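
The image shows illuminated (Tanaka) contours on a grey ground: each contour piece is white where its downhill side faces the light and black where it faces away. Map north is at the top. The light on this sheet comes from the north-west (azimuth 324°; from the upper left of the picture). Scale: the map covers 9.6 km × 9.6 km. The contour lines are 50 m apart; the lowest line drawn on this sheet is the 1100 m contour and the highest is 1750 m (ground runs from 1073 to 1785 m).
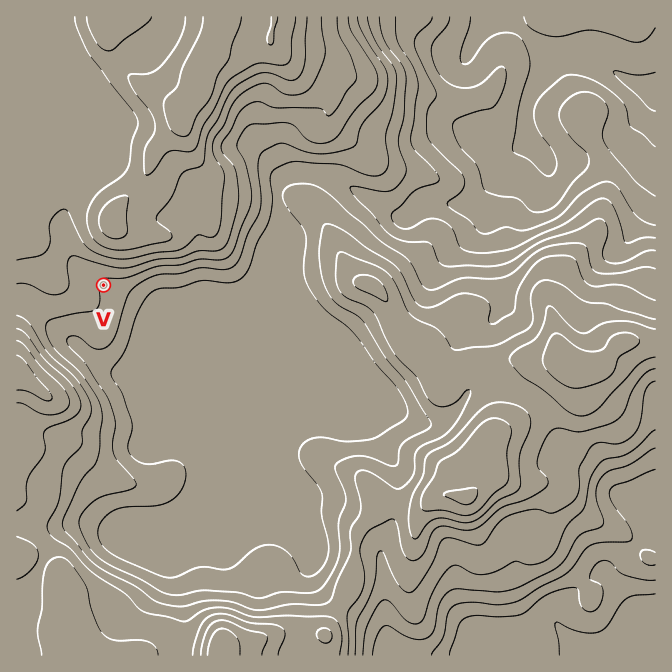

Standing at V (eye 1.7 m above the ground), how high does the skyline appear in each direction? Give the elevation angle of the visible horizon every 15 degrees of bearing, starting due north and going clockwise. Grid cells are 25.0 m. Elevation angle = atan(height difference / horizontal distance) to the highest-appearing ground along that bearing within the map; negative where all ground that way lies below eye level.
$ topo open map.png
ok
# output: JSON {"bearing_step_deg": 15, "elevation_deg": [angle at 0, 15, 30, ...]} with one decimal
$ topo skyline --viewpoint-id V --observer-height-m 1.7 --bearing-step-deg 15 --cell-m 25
{"bearing_step_deg": 15, "elevation_deg": [15.2, 16.1, 14.4, 10.8, 6.5, 1.1, 1.0, 0.5, 1.5, 0.2, 0.8, 1.7, 1.2, 4.5, 6.7, 7.5, 5.1, 5.6, 6.0, 5.9, 6.0, 5.3, 7.9, 11.9]}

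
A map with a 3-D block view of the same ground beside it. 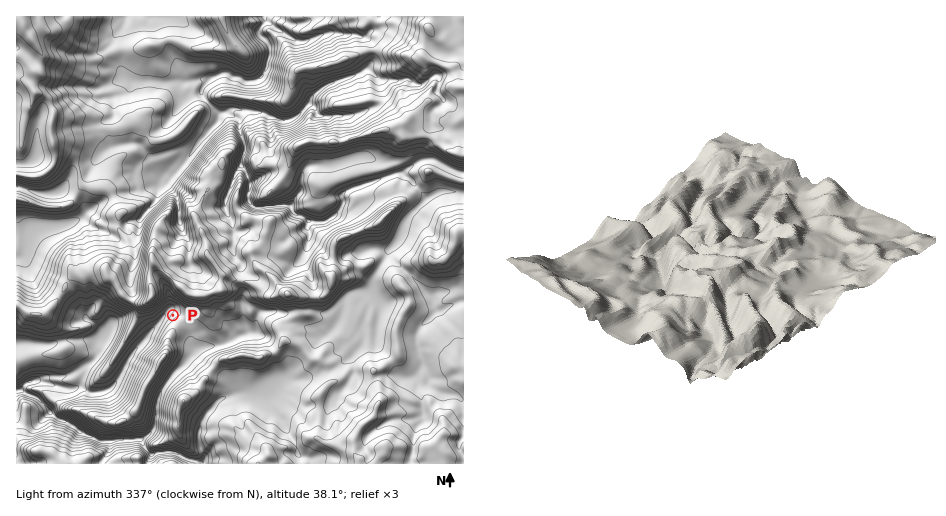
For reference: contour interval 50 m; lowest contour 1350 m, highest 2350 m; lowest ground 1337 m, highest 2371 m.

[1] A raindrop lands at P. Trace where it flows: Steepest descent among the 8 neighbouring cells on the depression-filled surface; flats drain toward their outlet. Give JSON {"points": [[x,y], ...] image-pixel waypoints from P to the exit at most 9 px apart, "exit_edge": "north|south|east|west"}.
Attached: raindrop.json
{"points": [[173, 315], [164, 315], [157, 325], [148, 334], [140, 343], [133, 353], [127, 362], [123, 371], [117, 381], [109, 389], [99, 392], [90, 392], [81, 388], [71, 389], [62, 388], [53, 385], [43, 383], [34, 381], [25, 384], [17, 390]], "exit_edge": "west"}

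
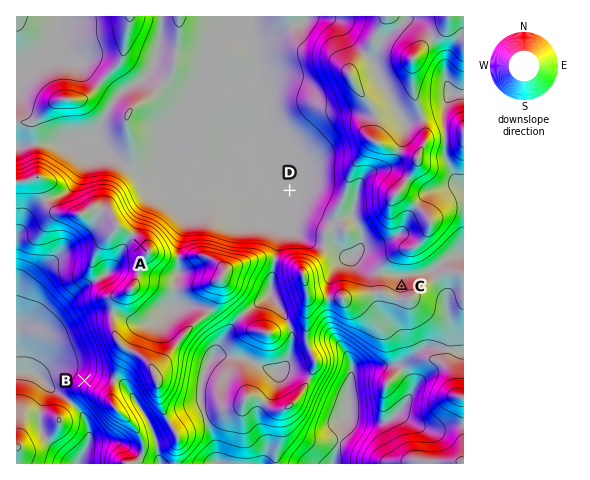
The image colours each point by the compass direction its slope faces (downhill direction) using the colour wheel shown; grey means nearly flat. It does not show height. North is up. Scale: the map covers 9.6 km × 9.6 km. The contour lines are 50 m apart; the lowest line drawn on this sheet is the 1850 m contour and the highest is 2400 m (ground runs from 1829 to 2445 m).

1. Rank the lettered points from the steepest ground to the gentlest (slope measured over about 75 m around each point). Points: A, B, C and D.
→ B A C D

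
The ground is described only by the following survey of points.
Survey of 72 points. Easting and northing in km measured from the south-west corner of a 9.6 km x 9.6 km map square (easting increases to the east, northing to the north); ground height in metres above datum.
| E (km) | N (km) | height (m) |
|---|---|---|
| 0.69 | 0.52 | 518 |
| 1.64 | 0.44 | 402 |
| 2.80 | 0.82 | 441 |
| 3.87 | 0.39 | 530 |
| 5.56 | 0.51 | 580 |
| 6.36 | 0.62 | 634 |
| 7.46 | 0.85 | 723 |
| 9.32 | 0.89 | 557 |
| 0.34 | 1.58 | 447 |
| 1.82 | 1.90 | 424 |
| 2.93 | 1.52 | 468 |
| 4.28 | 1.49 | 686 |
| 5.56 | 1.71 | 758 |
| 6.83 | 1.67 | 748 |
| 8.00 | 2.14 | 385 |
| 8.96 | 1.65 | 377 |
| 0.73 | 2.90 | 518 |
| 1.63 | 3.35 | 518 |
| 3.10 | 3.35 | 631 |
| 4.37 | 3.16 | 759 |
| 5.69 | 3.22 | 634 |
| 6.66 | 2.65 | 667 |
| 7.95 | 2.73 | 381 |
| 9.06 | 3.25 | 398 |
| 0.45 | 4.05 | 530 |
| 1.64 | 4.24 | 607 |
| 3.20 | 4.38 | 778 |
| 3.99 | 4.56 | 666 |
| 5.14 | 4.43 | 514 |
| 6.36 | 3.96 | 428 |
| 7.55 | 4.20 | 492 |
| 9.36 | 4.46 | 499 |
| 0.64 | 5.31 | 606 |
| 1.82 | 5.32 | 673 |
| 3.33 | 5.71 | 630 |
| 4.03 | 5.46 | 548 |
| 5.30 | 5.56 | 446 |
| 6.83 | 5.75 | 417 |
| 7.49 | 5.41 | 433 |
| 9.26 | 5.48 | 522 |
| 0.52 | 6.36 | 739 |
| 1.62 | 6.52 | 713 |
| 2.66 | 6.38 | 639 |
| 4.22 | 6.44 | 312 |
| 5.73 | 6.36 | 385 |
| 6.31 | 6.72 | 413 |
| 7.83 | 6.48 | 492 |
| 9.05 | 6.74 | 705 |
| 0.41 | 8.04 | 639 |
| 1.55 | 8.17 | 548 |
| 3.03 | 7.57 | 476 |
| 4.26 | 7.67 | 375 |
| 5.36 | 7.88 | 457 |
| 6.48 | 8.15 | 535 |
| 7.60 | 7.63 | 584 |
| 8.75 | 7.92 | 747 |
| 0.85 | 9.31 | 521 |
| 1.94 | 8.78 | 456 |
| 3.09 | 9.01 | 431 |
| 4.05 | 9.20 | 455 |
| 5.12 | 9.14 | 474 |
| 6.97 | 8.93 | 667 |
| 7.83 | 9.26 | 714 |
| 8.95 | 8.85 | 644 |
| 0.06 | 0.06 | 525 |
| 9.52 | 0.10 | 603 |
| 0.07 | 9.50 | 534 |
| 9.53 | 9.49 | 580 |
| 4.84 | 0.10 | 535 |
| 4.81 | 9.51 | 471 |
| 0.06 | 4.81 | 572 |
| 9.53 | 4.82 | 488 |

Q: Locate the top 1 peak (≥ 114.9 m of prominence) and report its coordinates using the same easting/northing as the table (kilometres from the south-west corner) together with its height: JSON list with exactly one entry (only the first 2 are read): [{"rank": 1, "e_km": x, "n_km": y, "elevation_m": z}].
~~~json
[{"rank": 1, "e_km": 3.26, "n_km": 4.46, "elevation_m": 781}]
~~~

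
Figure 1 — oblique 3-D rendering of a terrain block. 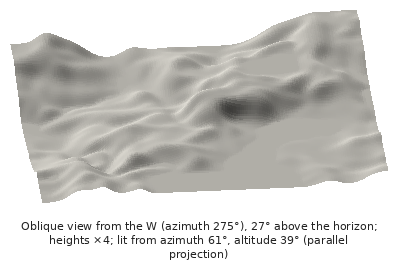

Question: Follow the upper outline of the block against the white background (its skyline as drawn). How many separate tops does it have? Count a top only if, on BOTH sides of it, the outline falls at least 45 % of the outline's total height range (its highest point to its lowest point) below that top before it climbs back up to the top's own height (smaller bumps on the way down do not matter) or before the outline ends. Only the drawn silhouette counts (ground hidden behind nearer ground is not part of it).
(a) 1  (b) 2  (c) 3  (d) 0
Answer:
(d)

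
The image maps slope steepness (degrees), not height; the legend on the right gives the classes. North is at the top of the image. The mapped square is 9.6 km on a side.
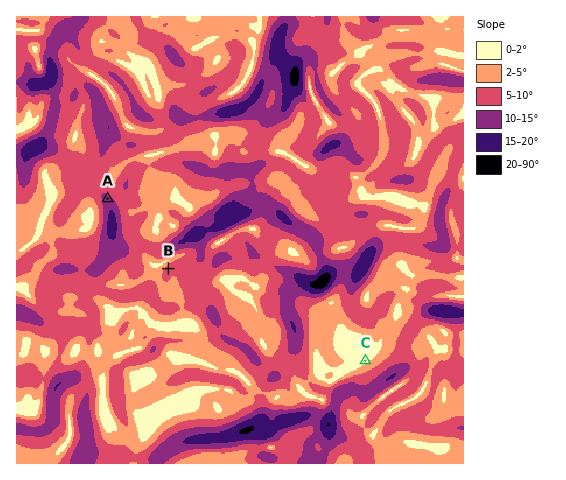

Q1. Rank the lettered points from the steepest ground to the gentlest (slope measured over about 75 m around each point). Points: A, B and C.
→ A B C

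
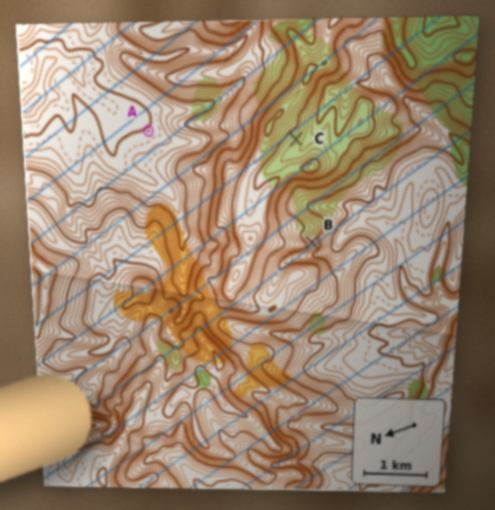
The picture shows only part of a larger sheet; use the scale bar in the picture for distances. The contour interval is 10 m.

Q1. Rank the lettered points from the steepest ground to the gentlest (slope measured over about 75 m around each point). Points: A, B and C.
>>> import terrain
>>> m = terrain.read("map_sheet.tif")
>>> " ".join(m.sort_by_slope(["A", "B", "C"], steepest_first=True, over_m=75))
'B C A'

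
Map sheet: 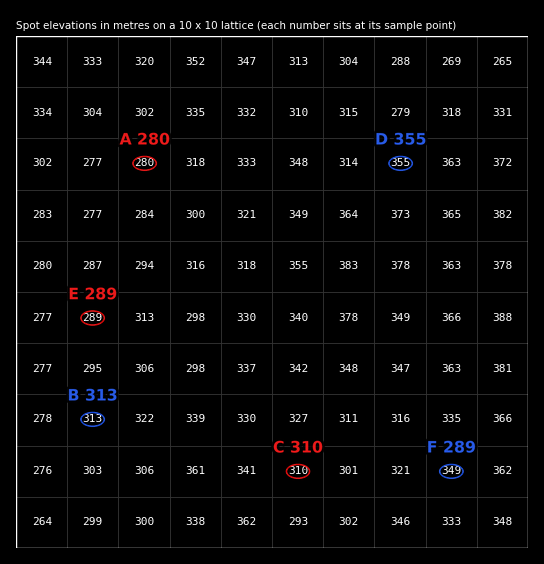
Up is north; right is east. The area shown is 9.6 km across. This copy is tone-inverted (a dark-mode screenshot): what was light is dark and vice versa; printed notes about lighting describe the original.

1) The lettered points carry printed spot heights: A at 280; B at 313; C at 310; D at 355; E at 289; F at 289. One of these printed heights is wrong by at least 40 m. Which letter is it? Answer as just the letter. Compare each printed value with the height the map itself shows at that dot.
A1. F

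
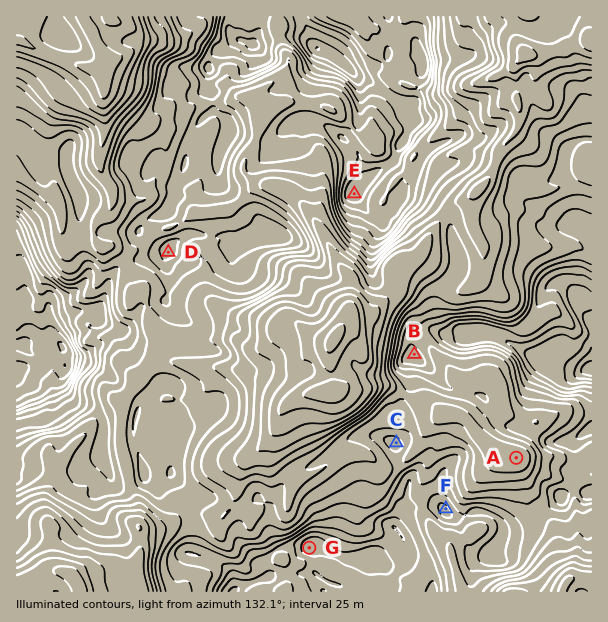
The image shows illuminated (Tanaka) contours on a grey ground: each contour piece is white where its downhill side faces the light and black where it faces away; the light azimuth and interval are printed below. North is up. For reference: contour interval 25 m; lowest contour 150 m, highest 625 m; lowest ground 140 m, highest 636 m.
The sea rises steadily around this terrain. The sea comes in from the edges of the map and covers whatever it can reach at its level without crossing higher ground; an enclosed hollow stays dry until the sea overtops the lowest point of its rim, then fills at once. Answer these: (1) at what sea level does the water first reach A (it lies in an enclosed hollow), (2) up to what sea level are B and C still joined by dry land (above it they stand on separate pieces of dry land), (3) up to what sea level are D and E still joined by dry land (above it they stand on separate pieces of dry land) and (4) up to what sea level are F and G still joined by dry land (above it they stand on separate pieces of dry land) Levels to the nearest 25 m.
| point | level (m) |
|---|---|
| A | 350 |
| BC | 375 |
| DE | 425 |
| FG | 450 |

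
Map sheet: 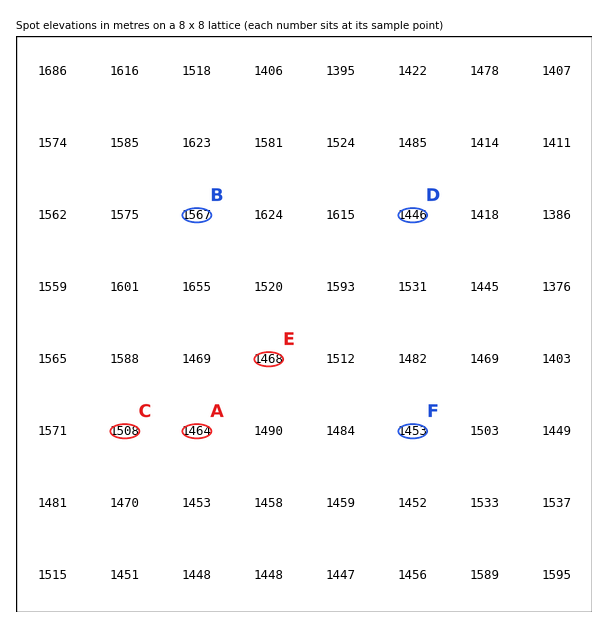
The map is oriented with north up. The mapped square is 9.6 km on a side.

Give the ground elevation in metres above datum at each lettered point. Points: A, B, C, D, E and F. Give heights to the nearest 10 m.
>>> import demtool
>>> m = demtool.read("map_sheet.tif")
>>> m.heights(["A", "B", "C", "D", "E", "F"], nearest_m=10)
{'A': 1460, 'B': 1570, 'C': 1510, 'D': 1450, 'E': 1470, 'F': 1450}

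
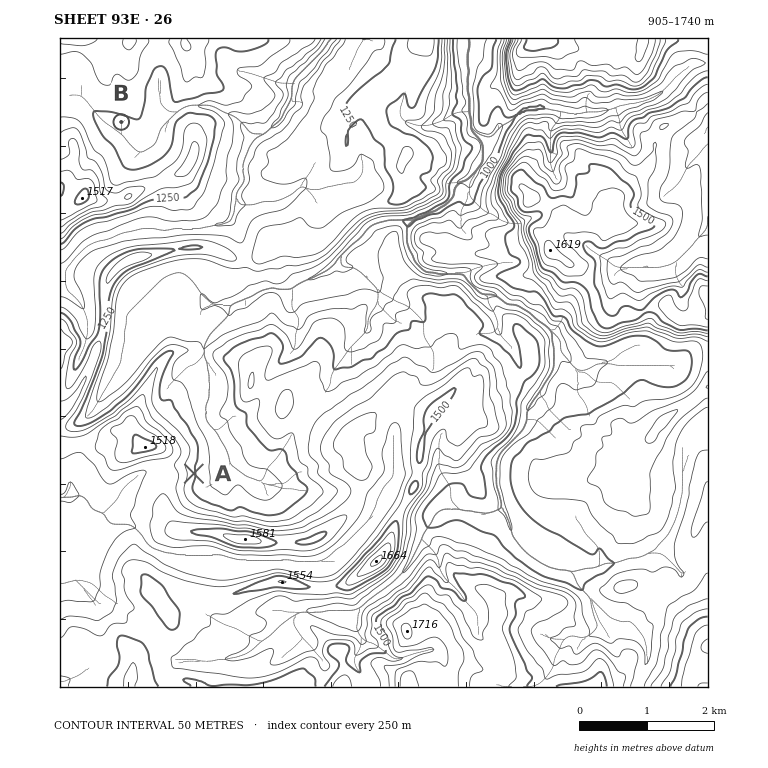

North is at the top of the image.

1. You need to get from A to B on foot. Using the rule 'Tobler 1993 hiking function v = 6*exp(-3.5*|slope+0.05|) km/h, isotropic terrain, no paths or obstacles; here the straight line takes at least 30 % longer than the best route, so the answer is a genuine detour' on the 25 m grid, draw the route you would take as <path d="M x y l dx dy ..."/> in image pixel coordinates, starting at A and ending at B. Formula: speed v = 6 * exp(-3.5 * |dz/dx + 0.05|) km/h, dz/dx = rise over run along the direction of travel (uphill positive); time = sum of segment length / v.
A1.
<path d="M194 474l0-7 5-10 0-2 2-3 0-17-4-7 0-25 4-7 0-7 3-7 0-3-2-3 2-4 0-32 8-17 0-8 19-37 3-7 2-2 4-2 3-3 2-3 0-2-2-3-17-17-20-10-2-4-10-5-12-12-2-3-18-19-4-6-17-9-8-8-7-14 0-17-5-10"/>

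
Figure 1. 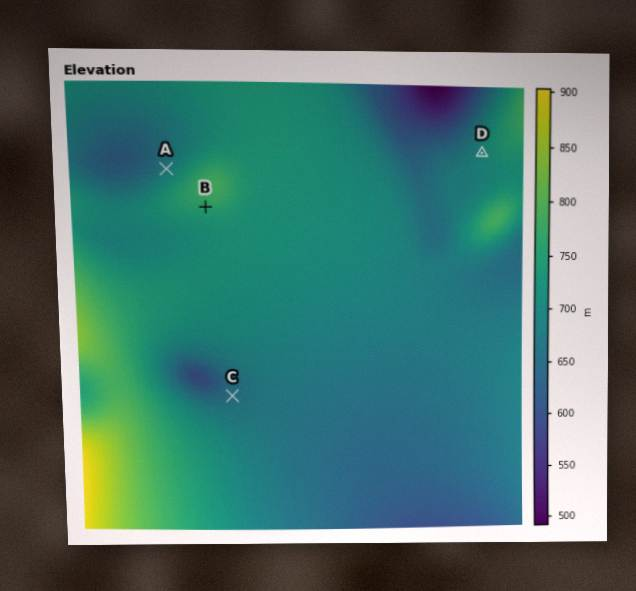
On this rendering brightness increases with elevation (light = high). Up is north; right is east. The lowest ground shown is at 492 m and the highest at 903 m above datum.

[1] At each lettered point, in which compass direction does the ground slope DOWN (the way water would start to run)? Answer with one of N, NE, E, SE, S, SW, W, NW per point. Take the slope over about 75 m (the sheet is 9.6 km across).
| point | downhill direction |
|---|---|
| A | NW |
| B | S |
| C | NW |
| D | W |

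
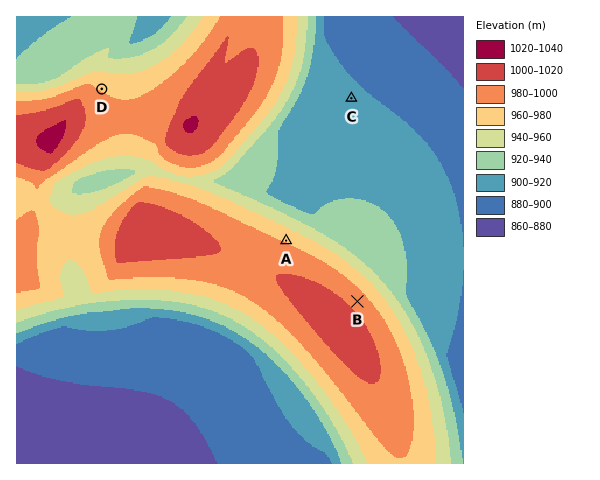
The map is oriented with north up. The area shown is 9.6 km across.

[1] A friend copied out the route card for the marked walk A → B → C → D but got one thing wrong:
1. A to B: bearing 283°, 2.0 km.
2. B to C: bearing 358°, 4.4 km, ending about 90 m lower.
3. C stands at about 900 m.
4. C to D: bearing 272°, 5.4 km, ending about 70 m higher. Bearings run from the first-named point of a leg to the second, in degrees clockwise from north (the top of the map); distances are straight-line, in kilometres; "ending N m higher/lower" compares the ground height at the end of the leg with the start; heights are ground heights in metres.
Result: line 1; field bearing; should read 130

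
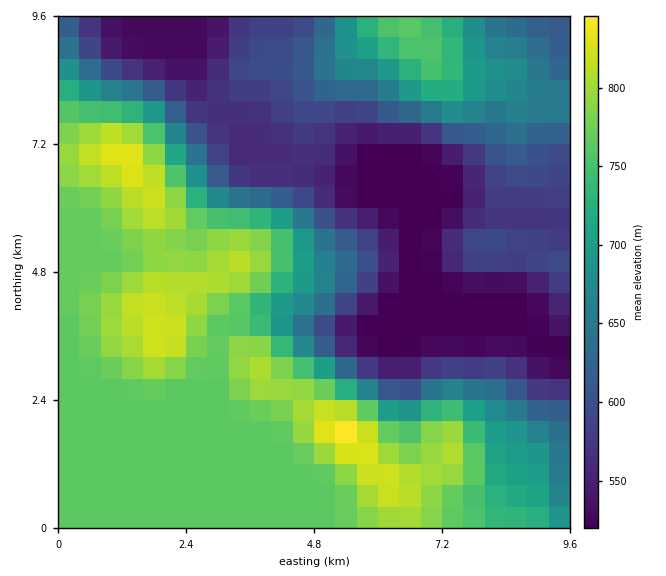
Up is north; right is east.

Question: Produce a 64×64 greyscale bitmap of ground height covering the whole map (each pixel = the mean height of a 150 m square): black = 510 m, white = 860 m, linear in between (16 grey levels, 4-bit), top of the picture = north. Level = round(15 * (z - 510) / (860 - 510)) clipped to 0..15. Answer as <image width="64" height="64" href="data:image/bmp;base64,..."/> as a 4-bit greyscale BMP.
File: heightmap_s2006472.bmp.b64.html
<image width="64" height="64" href="data:image/bmp;base64,Qk12CAAAAAAAAHYAAAAoAAAAQAAAAEAAAAABAAQAAAAAAAAIAAATCwAAEwsAABAAAAAAAAAAAAAAABEREQAiIiIAMzMzAERERABVVVUAZmZmAHd3dwCIiIgAmZmZAKqqqgC7u7sAzMzMAN3d3QDu7u4A////ALu7u7u7u7u7u7u7u7u7u7u7u7zMzM3MzLu7qqqqqpmIu7u7u7u7u7u7u7u7u7u7u7u7vMzM3czMu7uqqZqpmIe7u7u7u7u7u7u7u7u7u7u7u7u8zN3d3Mu7uqqpmZmYd7u7u7u7u7u7u7u7u7u7u7u7u7zN3d3czLu6qpmZmYh2u7u7u7u7u7u7u7u7u7u7u7u7zN3e3d3Mu7uqmZmZh3a7u7u7u7u7u7u7u7u7u7u7u7vM3e7t3czMu6qZmZmHZru7u7u7u7u7u7u7u7u7u7u7vM3e7d3dzMzLupiIiIdmu7u7u7u7u7u7u7u7u7u7u7vM3e7d3czN3cu6mIiIh2a7u7u7u7u7u7u7u7u7u7u7vM3e7d3MzM3dy6mYiIiHZru7u7u7u7u7u7u7u7u7u7vN3u7t3MzMzd3LqYiIiIdmu7u7u7u7u7u7u7u7u7u7vN3u7u3Mu7zN3cupiIiIdmW7u7u7u7u7u7u7u7u7u7vN3u7u7cu7u83dy6mIiId2Zbu7u7u7u7u7u7u7u7u7vM3u7u7cu6qrzMy6mIiId2ZVu7u7u7u7u7u7u7u7u7u8ze7u7dyqmZq7y7qYiHdmVVW7u7u7u7u7u7u7u7u7u8zN3d3cypiIiaq6qYh3dmVVVbu7u7u7u7u7u7u7u8zMzM3d3Muph2Z3iZmYd3dmVEREu7u7u7u7u7u7u7u8zMzMzMy7qYdlVVZ4iHd2ZlVDMzO7u7u7u7u7u7u7u8zMzMzMy6mYdVQzRVZmZmZlVDMiIru7u7u7zMu7u7u7zN3czMu6mHZUMyI0RVVVVVRDMiIiu7u7u7zMzMu7u7vM3dzLuqmGVDMiIiM0REM0RDMhERG7u7u8zM3dzLu7vM3dzLqph2VDIhEREiMzIiIzIiERALu7vMzM3d3cy7u8zdzLqZh2VDIREREREiERESIhEQAAu7u8zM3d7t3Lu7zMzLqYdlQyIRAAAAEREREREREQAAC7u8zM3d3u7cy7u8zLuodlQzIRAAAAAAAAAAAAAAABEbu7zM3d3e7tzLu7u7uph2VDIRAAAAAAAAAAAAAAABERu7vMzd3d3d3cu7u7qph2ZUMyEQAAAAAAAAAAAAAAERG7u8zN3d3d3dzLu6qpiHdmVDIhEAAAAAAAAAAAAAAREru7zM3d3d3d3My7uqmId3ZlQyIRAAAAAAAAAAAAABEiu7vMzN3d3d3dzMu7qpiId3ZUMyEQAAAAAAAAAAABEiK7u8zM3d3d3d3czMy6qZiHdmVDMhEAAAAAAAAAABESI7u7u8zM3d3d3d3dzMuqmYh3ZVQyIQAAAAARERERESIzu7u7u8zN3d3d3d3dzLqZiHdmVEMhEAAAERIiIRIiMzO7u7u7vMzMzMzN3d3cu6mId2ZVQyIQAAESIzMyIjMzRLu7u7u7zMzMzMzd3dzLqYh2ZVVDIhAAASIzMzMzM0REu7u7u7vMzMzMzN3d3MupiHZlVEMiEAARIzRERERERDO7u7u7vMzMzLvMzdzMy6mHdlVUQyIQABEjNERERDMzM7u7u7vMzMzMu8zMzMy7qYdlVEQzIRAAARIzMzMzMzMzu7u7vMzd3czLu7u7u6qYdlVEMzIhEAABEiMzMzMzMzO7u7u8zN3d3Mu7u6qqmYdlVDMiIREAAAARIiMzMzMzM7u7u8zN3d3cu6qZmZiIdlRDIiEREAAAAAESIzMzMzMzu7u7zM3d3dy6mId3d2ZVRDIhERAAAAAAABIjMzMzMzO7u7zM3d3dy6mHZlVVVEQzIhEQAAAAAAAAEiMzMzMzM7vMzM3d3d3LmHZUREMzMzIiEQAAAAAAAAARIzMzMzMzzMzN3d7t3LqYZUMzIiIiIiIRAAAAAAAAABEjMzNDMzPMzd3d7u3cqYdlQyIiIiIiIhEAAAAAAAAAEiM0RERDM8zd3e7u7cupdlQyIiIiIiIiIRAAAAAAAAESM0REREQzzN3e7u7dyph2VDIiIiIiIiIhEAAAAAABESIzRERERETMzd7u7dy6h2VDMiIiIiIjMiIREAAAABEiMzRFVURERMzN3e7dzKmGVEMiIiIiIjMyIhEREREREjNERFVVVUREzMzd3dzLqHZEMyIiIiIzMzMiIRIiIiIzRVVVVmZVVVW7vMzMy7qYZUMyIiIiIzMzMzIiIjMzM0VWZlVWZmZVVbu7u7uqqYdUMyIiIiIzMzMzMzMzRERFVnd3ZmZmZmZmuqqqmZmIdkMyIiIiIzMzRERDM0RVVmZ3iId2ZmdmZmeqmZiIh3ZlQyIiMzMzMzRERERERVZneIiZiHd3d3Zmd6mYh3dmZUQyIiIzMzMzNERVVVVVZniJmZmYh3d3dmZmmYd2ZVVEMyIiIjMzMzNERFVmZmZniJmqqZiIh3d2ZmaId2VUQzMiEREiMzM0RERFVmd2ZneJmqqqmIiId3ZmVYd2VDMyIhERERIzNEREREVWZ3d3iJmqqqqYh3d3dmVVd2VDIiEREREREiM0RERERVZ3d3iJmqq7qpiHd3d2ZVVmVDIhERERERERIzNERERFVneIiJmqq7qqmId3d2ZVVGVDMhEREREREREiMzM0RERWZ4iZqqu7uqqYd2ZmZVVEZUMiERERERERESIzMzM0RFVniZmqu7uqqZh3ZmZVVURVQyIREREREREREjMzMzNERWeJmqu7u6qpmHZmZVVURFRDIRERERERERESMzMzMzRFZ4maq7u7qpmIdmVVVURE"/>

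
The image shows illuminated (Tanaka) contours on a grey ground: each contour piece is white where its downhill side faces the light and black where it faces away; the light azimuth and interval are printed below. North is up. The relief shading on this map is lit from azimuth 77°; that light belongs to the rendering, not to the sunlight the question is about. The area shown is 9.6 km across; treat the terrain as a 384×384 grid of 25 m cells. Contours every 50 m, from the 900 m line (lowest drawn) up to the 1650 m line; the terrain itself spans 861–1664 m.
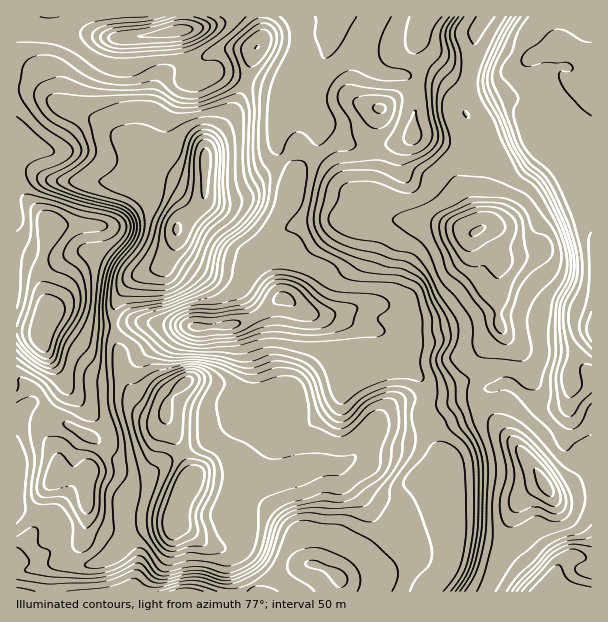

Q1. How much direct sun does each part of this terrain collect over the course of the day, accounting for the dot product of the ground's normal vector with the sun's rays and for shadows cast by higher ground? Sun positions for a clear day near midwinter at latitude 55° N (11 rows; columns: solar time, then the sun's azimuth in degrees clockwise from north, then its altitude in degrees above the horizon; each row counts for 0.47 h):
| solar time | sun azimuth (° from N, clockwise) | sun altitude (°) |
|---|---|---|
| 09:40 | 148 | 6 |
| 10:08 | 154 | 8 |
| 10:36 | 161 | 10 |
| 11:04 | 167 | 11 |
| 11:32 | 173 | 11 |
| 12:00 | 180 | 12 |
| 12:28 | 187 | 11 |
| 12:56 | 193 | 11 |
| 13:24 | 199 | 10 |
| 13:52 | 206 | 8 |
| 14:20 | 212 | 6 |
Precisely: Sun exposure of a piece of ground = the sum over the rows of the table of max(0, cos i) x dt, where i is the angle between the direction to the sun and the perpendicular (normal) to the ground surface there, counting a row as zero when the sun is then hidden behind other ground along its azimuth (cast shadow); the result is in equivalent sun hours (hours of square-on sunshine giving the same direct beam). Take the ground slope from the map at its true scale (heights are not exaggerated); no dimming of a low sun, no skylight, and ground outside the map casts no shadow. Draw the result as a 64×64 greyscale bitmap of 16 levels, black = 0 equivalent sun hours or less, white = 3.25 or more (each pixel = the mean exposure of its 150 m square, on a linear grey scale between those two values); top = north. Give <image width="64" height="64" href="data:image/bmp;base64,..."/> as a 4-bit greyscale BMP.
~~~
<image width="64" height="64" href="data:image/bmp;base64,Qk12CAAAAAAAAHYAAAAoAAAAQAAAAEAAAAABAAQAAAAAAAAIAAATCwAAEwsAABAAAAAAAAAAAAAAABEREQAiIiIAMzMzAERERABVVVUAZmZmAHd3dwCIiIgAmZmZAKqqqgC7u7sAzMzMAN3d3QDu7u4A////AJqru8zMuYi//////rYQASIiIiI0QzRVMQATRYu4VEZ4zLze///9qb///////qQiIQEjRERERFVTEBJFasyFWKtFaKqqze/sq9///9zv+3QxEkZ3VERFVVMhEkVXvbhlRDVUMxEke8yprMzMqZrLhlZmiYdVVmVEQyIiNFV6y4MSd2UyEAElm6rO7cp1VniGeZmYdVVmZEQzIiIzVVe+25mFVmUxEiJZmrzchCNFVnZWd2VVZmZDRDMiIjRVVYz//IZFZTESI0V3iJhTIjRGd1VVVWd3ZDNDMzIzNWdlaLzKiGVDIRJFRFVFVCIiEjWJh3iIiIdTNEMzMzNFeId5qXdmVCEQAkREMyM0REMzNZztzMy6h2VUMzMzNEVomqy4ZlIAAREUREMiIzaGVERFjP/+zduHZVQzMzNERFaKzJVFQwAAEiQzMyETVohlRERXm8y7uoZkMiMzM0RDNGmoQzREEAASIhEjMhJXdmVUREVWeJiZmYUyMzMzRDIjV3MRNEUwASIhESRDESVVRVVERVVVZmebuXREQzNEQzNVMAE0RWMSRDRDRVQhABMzVURERERERXeImFRDRERERWQAATQ0VlVmd1RVZkIAACI0QzMzNEREVUV4dUREVVVWUQAAIyI1ZoqnI1Z4dRAAEiIyESIzMzNFVEZlVFZ3ZWUQAAESIjV4ipQkV4iHMAATMhEREREQEjRmVFVmeIdlQQABEREzNYmFITZnd4dSEiMiIjQyEQAAI1ZlNGeJl1MQABEQATREZSABV2VFZUQiMzNFZlUxAAASNFQiRWd2QQAAAQABRWUgAANmUyRURDMzRVZmZUEAAAEjNERXd2QyAAARAAEUZAAAJFUxEjRWUzM0RURVMQAAAAE1ZVZ3UyEAASIQAQEhAAE0RCERJHiGQzMzNEQxAAAAABNEM0UxABESMyAAEQAAA0REIRATeZdUMhEjMiEAAAAAAAE1RDMyIjRDIAAgAAATNFQhAAAkVTIQAAEQEQAAAAAAE1Z1RERVZkQhEwAAACIjUxAAAAAAAAAAAAAAEAAAAAE0eId3d4h2ZUIhAAABIRNDEAAAAAAAAAAAAAESERAAEjNWZmZ4h1VmUxAAAAEhJEIhAAAAAAAAAAAAASIiEQEiIiEkVVeGVERTEAAAABIzIQAAAAAAAAAAAAAAABERESIzIRNEaJZEMzIAAAAAAjMgAAAAAAAAAAAAAAAAAAASMzRUQ0V6dDM0MhEAAAABNEEAAAAAAAAAAAAAAAAAI1REM0VURWUzREQzMyAAAAE1ZSEAAAAAAAAAAAAAABIzMzRFV3ZWUzREVURWUQAAATRoqoYxAAAAAAAAAAAjRDIjNEaJhnh3ZUVVVVVUEREiM0i8zdt0MzIyAAAAFGeIh2ZUVohmiYdmVFaHVUVEM0RDN6zd7+2oZDRAAAFGd4iIh2d4h3eHVVZlV6llNWd2VUM0irvLqrp0RGYzV4dmeaqqqrqHiYVEV4dmiGQ0Znd2QiIjVniIh1REWKu5dVV4mrzLuXeZhlZ3iHZmVEVVZ4ZCEAAjR5l2VERFd3ZWaJmZq7qYZXiGRFVoh1RERUM0VTEAABNXqXZ2Q0RVVGisy7qqqoZniJhkM0RmQzRVMREREAAAEmiZiKp1REREabu6qZiIdniImZdUMiIiI2UxEQAAAAEiVniJvupTNFV4mpmYh2ZWZnZXmHYxARIkZDMyEAAREjIzR6us3ZUzRWeIdmZlVFVEMiNFRDEBETVDRneHdmVVMRAlrMmbuEIiREMzM0REMhAAABERIiERNDSKu8zMuqcxEAJ6l2ipYyIiIiIiMzIhAAAAAAASERIjR73u///slTIQAlZTNFZUMiIzMzIiEBIQAAAAABIREiNpzv/+yoZDMyECREMyJFRDIjMzMyAAAiEAAAAAEQESM2eHdmVUQzMzISNERDISVUMiERERAAATIhAAAAEAARI0VBAAASMzM0MhJEVUMxE1RDIQAAAAACEiEQAAEQABIjMyAAAAAjREQxEkRFRDIRNVQhAAAAAAAAEREAEhAAEiMzIQAAATRERCESMzREQyIlZBAAAAAAAAABIREhAAEiIzQzMhE1VEQzIiIhEjREMiMyEQAAAAAAABIzQxEAESIzNEVmZmVEQyIzMhAAI0QzIhEhESNVMQAANVVDIRESIjM1Z4mYdUMzMzMhAAATREMyIiIjVnhkEBNmVEMhESIjM0d4mphTISIiIQAAACNFQzMjM0VneHQyNmVEMhESIjM0V3iHUyEAESIQAAAAATRDMzM0Z3ZVRDJFVEMhEjMzM0VmZkMhEAAAAAAAAAAAE0QzMzRVMhASM0QyMxESMzM0VVVCEBAAAAAAAAAAAAAUVDMzMyEAAAAjQxEjIRIiIzRUQzEAAAAAAAAAAAAAACVlMzMiEAAAABMyESRCEiIzNDIjMhEAAAAAAAAAAAAAR3ZERDIQAAABMzEBNGUyNEQzIjMiIQAAAAAAAAAAAAJYmFREMiEQACMzIAJEZ1M0RUREMgAAAAAAAAAAAAAAI0aZdEQyIiIjQyIRJFRohTM1VlQxAAAAAAAAAAAAAAASI2dlQzIiMzMzIiJHZViWQiNFQyIRAREAAAAAAAAAAAAAJERDMiIzMzMzI1ZkV5hTIiESIzMzMzEAAAAAAAAAAAAAIzRDIiMzNEMiIiRGioQyEBI0VnZmZ3ZUQyAAAAEQAAACMzMiIzMzRDIAAkV6qFMiNE"/>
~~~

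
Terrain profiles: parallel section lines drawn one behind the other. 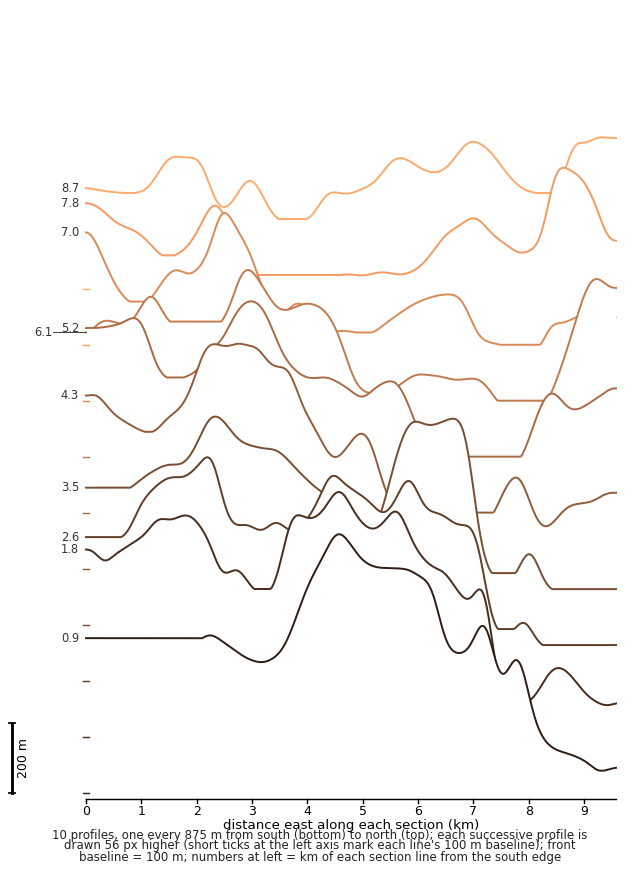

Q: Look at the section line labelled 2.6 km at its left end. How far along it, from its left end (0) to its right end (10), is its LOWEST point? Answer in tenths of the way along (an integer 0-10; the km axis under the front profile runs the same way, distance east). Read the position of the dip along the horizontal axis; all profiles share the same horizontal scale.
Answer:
10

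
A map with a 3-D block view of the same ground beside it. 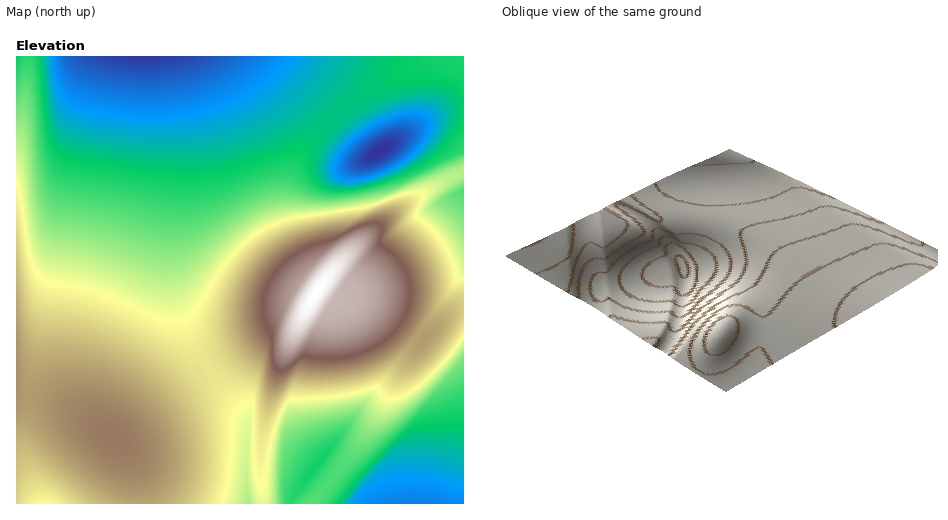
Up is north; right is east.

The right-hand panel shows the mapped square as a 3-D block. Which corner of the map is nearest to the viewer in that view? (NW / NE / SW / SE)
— NE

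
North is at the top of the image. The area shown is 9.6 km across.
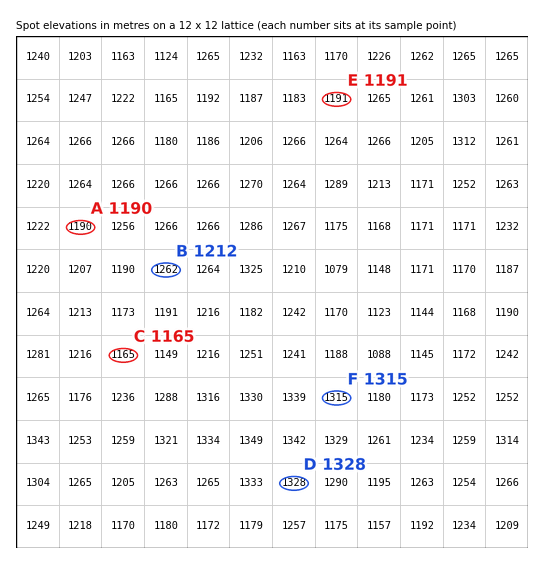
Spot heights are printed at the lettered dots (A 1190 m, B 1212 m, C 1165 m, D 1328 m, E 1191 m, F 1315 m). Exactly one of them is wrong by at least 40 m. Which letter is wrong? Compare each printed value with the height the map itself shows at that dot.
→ B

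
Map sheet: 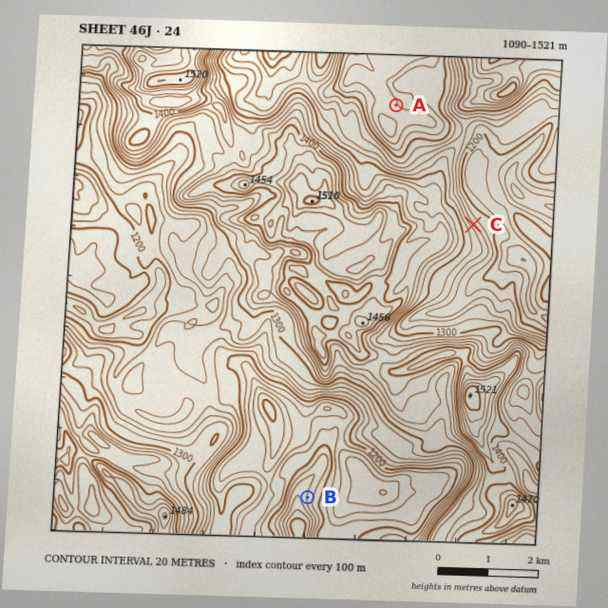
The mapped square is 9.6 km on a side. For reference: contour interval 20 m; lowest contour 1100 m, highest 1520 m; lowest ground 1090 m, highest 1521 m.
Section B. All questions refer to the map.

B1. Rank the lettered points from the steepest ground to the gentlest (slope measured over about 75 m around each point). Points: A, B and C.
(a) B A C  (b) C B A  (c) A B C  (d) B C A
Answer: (b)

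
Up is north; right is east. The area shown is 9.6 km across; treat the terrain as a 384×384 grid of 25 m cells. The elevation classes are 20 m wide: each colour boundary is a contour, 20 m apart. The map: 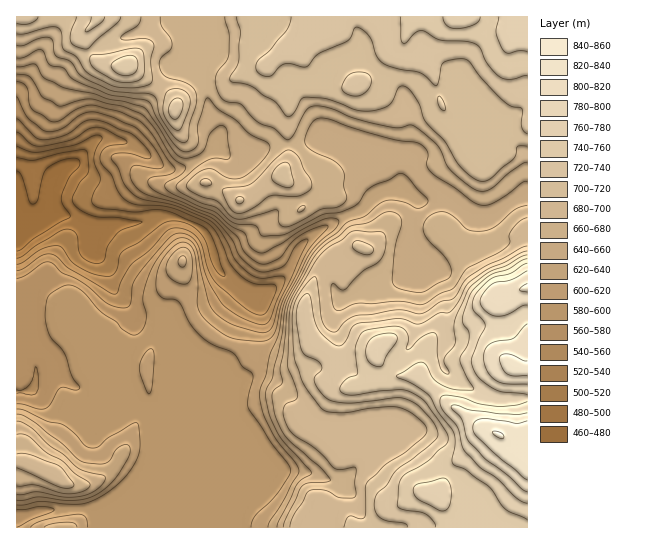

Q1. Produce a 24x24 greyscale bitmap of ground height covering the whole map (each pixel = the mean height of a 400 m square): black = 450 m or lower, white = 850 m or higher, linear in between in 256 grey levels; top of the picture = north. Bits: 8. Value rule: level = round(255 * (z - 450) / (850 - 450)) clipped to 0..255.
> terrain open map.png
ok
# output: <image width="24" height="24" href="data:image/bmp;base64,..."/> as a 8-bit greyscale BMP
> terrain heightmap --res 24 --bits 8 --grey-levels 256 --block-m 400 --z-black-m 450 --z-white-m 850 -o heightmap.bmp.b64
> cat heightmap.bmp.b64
<image width="24" height="24" href="data:image/bmp;base64,Qk12BgAAAAAAADYEAAAoAAAAGAAAABgAAAABAAgAAAAAAEACAAATCwAAEwsAAAABAAAAAAAAAAAAAAEBAQACAgIAAwMDAAQEBAAFBQUABgYGAAcHBwAICAgACQkJAAoKCgALCwsADAwMAA0NDQAODg4ADw8PABAQEAAREREAEhISABMTEwAUFBQAFRUVABYWFgAXFxcAGBgYABkZGQAaGhoAGxsbABwcHAAdHR0AHh4eAB8fHwAgICAAISEhACIiIgAjIyMAJCQkACUlJQAmJiYAJycnACgoKAApKSkAKioqACsrKwAsLCwALS0tAC4uLgAvLy8AMDAwADExMQAyMjIAMzMzADQ0NAA1NTUANjY2ADc3NwA4ODgAOTk5ADo6OgA7OzsAPDw8AD09PQA+Pj4APz8/AEBAQABBQUEAQkJCAENDQwBEREQARUVFAEZGRgBHR0cASEhIAElJSQBKSkoAS0tLAExMTABNTU0ATk5OAE9PTwBQUFAAUVFRAFJSUgBTU1MAVFRUAFVVVQBWVlYAV1dXAFhYWABZWVkAWlpaAFtbWwBcXFwAXV1dAF5eXgBfX18AYGBgAGFhYQBiYmIAY2NjAGRkZABlZWUAZmZmAGdnZwBoaGgAaWlpAGpqagBra2sAbGxsAG1tbQBubm4Ab29vAHBwcABxcXEAcnJyAHNzcwB0dHQAdXV1AHZ2dgB3d3cAeHh4AHl5eQB6enoAe3t7AHx8fAB9fX0Afn5+AH9/fwCAgIAAgYGBAIKCggCDg4MAhISEAIWFhQCGhoYAh4eHAIiIiACJiYkAioqKAIuLiwCMjIwAjY2NAI6OjgCPj48AkJCQAJGRkQCSkpIAk5OTAJSUlACVlZUAlpaWAJeXlwCYmJgAmZmZAJqamgCbm5sAnJycAJ2dnQCenp4An5+fAKCgoAChoaEAoqKiAKOjowCkpKQApaWlAKampgCnp6cAqKioAKmpqQCqqqoAq6urAKysrACtra0Arq6uAK+vrwCwsLAAsbGxALKysgCzs7MAtLS0ALW1tQC2trYAt7e3ALi4uAC5ubkAurq6ALu7uwC8vLwAvb29AL6+vgC/v78AwMDAAMHBwQDCwsIAw8PDAMTExADFxcUAxsbGAMfHxwDIyMgAycnJAMrKygDLy8sAzMzMAM3NzQDOzs4Az8/PANDQ0ADR0dEA0tLSANPT0wDU1NQA1dXVANbW1gDX19cA2NjYANnZ2QDa2toA29vbANzc3ADd3d0A3t7eAN/f3wDg4OAA4eHhAOLi4gDj4+MA5OTkAOXl5QDm5uYA5+fnAOjo6ADp6ekA6urqAOvr6wDs7OwA7e3tAO7u7gDv7+8A8PDwAPHx8QDy8vIA8/PzAPT09AD19fUA9vb2APf39wD4+PgA+fn5APr6+gD7+/sA/Pz8AP39/QD+/v4A////AFJdY11bW1tbW1tbZH6anZ6jsLO8v7y/xXJyem9eW1tbW1tbXGqOlZKitMHKxL/H1ZCXjXxwXVtbW1tbW153h4+cqbvCxMjW6JGGcWRqZltbW1tbW2eFlZiWmqW1xtrs9YBsYV1eYltbW1tbYIOZm5eUlZmoyOr2815XWllYXFxbW1tdbI+ZoKKfnaK72t7b20dNU1VXW15bW1tcb4qcr7m5ub3JyMnU2UtLU1hYXF5bW1tfaIilrrbAw8bBvtPm7kpPVllXWF1bXF9hZIOusbHFx7u8u9Dj5UxTWFhTUFlbYFtQSnixoqSxtrCyuczZ3VBUWFRFSlpfXko6NGasmpOUlpWaqtPn5E1RTj00RV1rXjg0PUqPmJONh4OFkLja5TBCMSEnOFFzWDBLYFdqmJqYioGCipOjvhAiJRggKjdSPzlhdW9bdpWbjoGIjYqOlgoLFhwhJScxPmKEgoiDcHiBiYGIh4KEjhIOGis0QlBjfoyblZKTj4R3d3Z8gYqJhRUQEyU7U11sh4mGk6KVjIWAenuFkKCcjCclHCdBRlB1fHh9hZSNhYOCgIKKn6qnnUFORDQ7SmiVh3iCi5OKgoOHi42aqKiiplVlYVVdaoerjoSOl56VjpeenJmnqqOkq2BxeH+RmJigkJOboaWkpquro6Gqp6SusXWAjKW1uZyMiZKirKurqqurq62tqa27vo6Oo6ypq52OiYufqa+xrqurtLays7fDx6egqbetoZeMiY2fp6uwsK6vtbq9xcTGzQ=="/>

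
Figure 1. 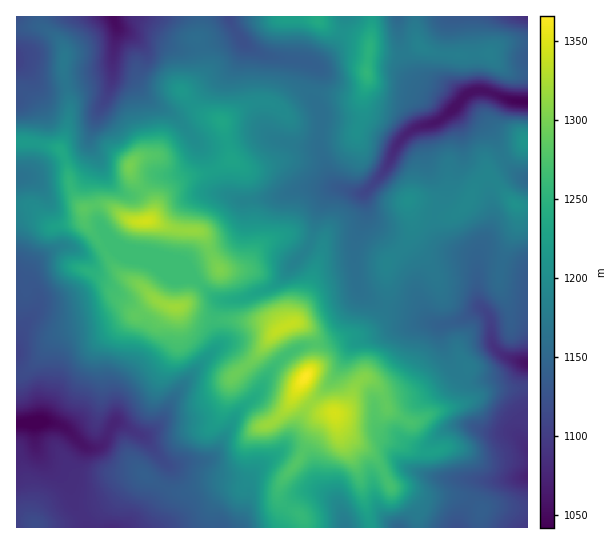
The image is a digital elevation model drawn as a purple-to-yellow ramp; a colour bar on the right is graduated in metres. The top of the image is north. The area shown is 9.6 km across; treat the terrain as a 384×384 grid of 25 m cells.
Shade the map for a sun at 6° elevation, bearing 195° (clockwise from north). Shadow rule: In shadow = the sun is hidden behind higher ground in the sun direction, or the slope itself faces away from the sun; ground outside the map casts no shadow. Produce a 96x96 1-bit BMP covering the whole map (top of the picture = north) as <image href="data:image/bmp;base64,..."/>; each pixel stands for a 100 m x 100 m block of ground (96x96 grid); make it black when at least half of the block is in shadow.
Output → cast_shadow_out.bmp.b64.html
<image width="96" height="96" href="data:image/bmp;base64,Qk2+BAAAAAAAAD4AAAAoAAAAYAAAAGAAAAABAAEAAAAAAIAEAAATCwAAEwsAAAIAAAAAAAAA////AAAAAAAAAAAAAAAAAAAAAAAAAAAAAAAAAAAAAAAAAAAAAAAAAAAAAAAAAAAAAAAAAAAAAAAAAAAAAAAAAAAAAAAAAAAAAAAAAAAAAAAAAAAAAAAAAAAAAAAAAAAAAAAAAAAAAAAAAAAAAAAAAAHwAAAAAAAAAAAAAAPwAAAAAAAAAAAAAAPgAAAAAAAAAAAAAAPAAAAAAAAAAAAAAAEAAAAAA4AAAAAAAAAAAAAAAAEAAAAAAAAAAAAAAAMAAAAAAAAADgAAAAcAAAAAAAAA/wDBgAQAAAAAAAAA/wDBAAAAAAAAAAAAfgAAAAAAAAAAAAAAPAAAAAAAAA4AAAAAAAAAAAAAAA4AAAAAAAAAAAAAAA8AAAAHAAAAAAAAAAYAGAAH4AAAAAAAAAIAOAAD4AAAAAAAAAAAOAAD4AAAAAAAAAAAGAABwAAAAAAAAAAAAAD5gAEAAAAAAAAAAA/8AAcAAAAAAAAeAD/4AB8AAAAAAAAfx//4AP8AAAAAAAAf5//wA/8AAAAAAAAP///gA/AAAAAAAAAH///gA+AAAAAAAAAD+//gA8AAAAAAAAAB8P/AAcAAAAAAAAAAcH/AAIAAAAAAAAAAfD+AAAAAAAAAAAAB//8AAAAAAAAAAAAD//4AAAAAAAAAAH4P+5wAAAAAAAAAAP//+AAAAAAAAAAGAH//+AAAAAAAAAAfwB//+AAAAAAAAAA/4Af/4AAAAAAAAAB/wAP/4AAAAAAAAAH/wAH/4AAAAAAAAAPwAAD/wAAAAAAAAAfAAAB/wAAAAAAAGAEAAAB/gAAAAAAAOAAAAcA/gAAAAAAAeAAAAcAfgAAAAAAAAAAAAcAHAAAAAAAAAAAAAMAAAAAAAAAAAAAAAMAAAAAAAAAAAAAAAwAAAAAAAAAAAAAAf4AAAAAAAAAAAAAH/4BwAAAAAAAAAAeP/4BwAAAAAAAAAB///4AAAAAAAAAAAD/v/4AAAYAAAAAADH/3/4AAA8AAAAMAD//x/wAAAYAAAAcAD/Bw/gAAAAwAAAcAB+AgPAAAAA4AAAcAA8AAAAAAAA4AAAMAH8AAAAAAAAYAAAAAP4AAAAAAAAMAAAAAP4AAAAAAAAIAAAAAPgwAAAAAAAAAAAAAPB4GAAAAAAAAAAAAHD/+AAAAAAB8AAAD3H/+AAAAAAB/wAD/jP/+AAAAAAB/4AD/gc/+AAAAAAA/8AH/gM/+AAAAAAAf8Af/AAf+AAAAAAAP8D/+AAP8AAAAAAAD8H98AAP8AwAAAAAA8f94AAPwBwAAAAAAf/8wAAHgB4AAAAAAH/8AAAHAAwAAAAAAB/8AAAAAAQAAAAAAA+EAAAAAAAAAAAAAAAAAAAADgAAAAAAAAAAAAAAHgAAAAAAAAAAAAAADgAAAAAAAAAAAAAADAAAAAAAAAAAAAAAAAAAAAAAAAAAAAAAAAAAAAAAAAAAAAAAAAAAAAAAAAAAAAAAAAAAAAAAAAAAAcAAAAAAAAAAAAH8A/4AAAAAAAAAAAP8B/4AAAAAAAAAAAP8A/4AAAAAAAAwAAH8="/>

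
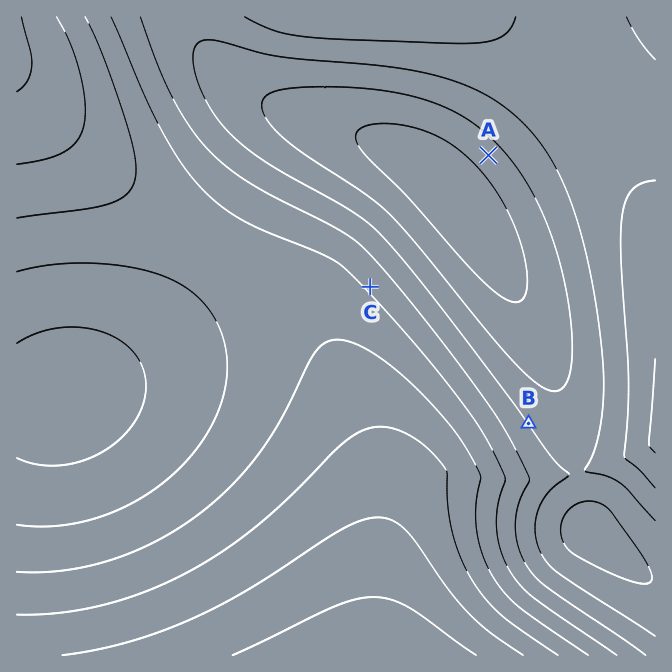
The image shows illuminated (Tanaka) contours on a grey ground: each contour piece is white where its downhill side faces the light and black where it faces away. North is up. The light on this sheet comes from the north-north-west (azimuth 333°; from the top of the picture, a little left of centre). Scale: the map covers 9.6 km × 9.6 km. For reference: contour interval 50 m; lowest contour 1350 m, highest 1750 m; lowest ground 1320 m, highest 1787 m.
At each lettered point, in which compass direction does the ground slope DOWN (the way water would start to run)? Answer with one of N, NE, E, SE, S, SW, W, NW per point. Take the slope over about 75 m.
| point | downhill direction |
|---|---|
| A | SW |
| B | NE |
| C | NE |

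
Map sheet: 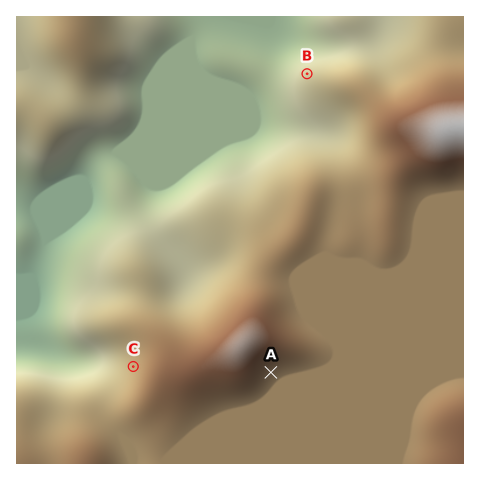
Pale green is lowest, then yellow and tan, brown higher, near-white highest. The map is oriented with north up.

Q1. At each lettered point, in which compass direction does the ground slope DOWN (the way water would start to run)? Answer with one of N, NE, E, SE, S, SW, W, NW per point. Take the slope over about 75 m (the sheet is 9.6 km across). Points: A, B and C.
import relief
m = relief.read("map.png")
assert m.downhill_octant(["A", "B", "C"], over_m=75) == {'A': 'SE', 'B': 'NW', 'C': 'W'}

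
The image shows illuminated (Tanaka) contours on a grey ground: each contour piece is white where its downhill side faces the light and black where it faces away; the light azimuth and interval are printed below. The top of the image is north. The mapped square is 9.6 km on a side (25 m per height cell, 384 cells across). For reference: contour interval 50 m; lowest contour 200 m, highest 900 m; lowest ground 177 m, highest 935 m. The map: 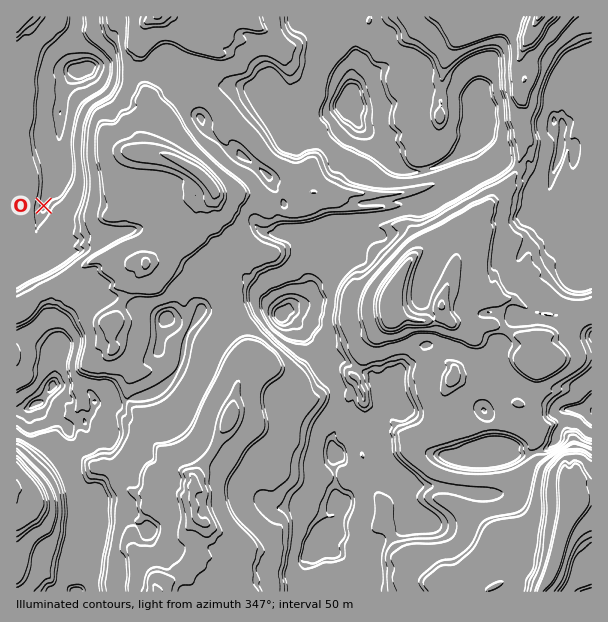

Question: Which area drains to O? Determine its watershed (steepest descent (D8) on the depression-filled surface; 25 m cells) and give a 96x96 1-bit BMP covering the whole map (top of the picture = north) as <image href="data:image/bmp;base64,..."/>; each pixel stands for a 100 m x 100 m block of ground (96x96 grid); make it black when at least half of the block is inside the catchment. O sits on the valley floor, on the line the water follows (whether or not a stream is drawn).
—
<image width="96" height="96" href="data:image/bmp;base64,Qk2+BAAAAAAAAD4AAAAoAAAAYAAAAGAAAAABAAEAAAAAAIAEAAATCwAAEwsAAAIAAAAAAAAA////AAAAAAAAAAAAAAAAAAAAAAAAAAAAAAAAAAAAAAAAAAAAAAAAAAAAAAAAAAAAAAAAAAAAAAAAAAAAAAAAAAAAAAAAAAAAAAAAAAAAAAAAAAAAAAAAAAAAAAAAAAAAAAAAAAAAAAAAAAAAAAAAAAAAAAAAAAAAAAAAAAAAAAAAAAAAAAAAAAAAAAAAAAAAAAAAAAAAAAAAAAAAAAAAAAAAAAAAAAAAAAAAAAAAAAAAAAAAAAAAAAAAAAAAAAAAAAAAAAAAAAAAAAAAAAAAAAAAAAAAAAAAAAAAAAAAAAAAAAAAAAAAAAAAAAAAAAAAAAAAAAAAAAAAAAAAAAAAAAAAAAAAAAAAAAAAAAAAAAAAAAAAAAAAAAAAAAAAAAAAAAAAAAAAAAAAAAAAAAAAAAAAAAAAAAAAAAAAAAAAAAAAAAAAAAAAAAAAAAAAAAAAAAAAAAAAAAAAAAAAAAAAAAAAAAAAAAAAAAAAAAAAAAAAAAAAAAAAAAAAAAAAAAAAAAAAAAAAAAAAAAAAAAAAAAAAAAAAAAAAAAAAAAAAAAAAAAAAAAAAAAAAAAAAAAAAAAAAAAAAAAAAAAAAAAAAAAAAAAAAAAAAAAAAAAAAAAAAAAAAAAAAAAAAAAAAAAAAAAAAAAAAAAAAAAAAAAAAAAAAAAAAAAAAAAAAAAAAAAAAAAAAAAAAAAAAAAAAAAAAAAAAAAAAAAAAAAAAAAAAAAAAAAAAAAAAAAAAAAAAAAAAAAAAAAAAAAAAAACAAAAAAAAAAAAAAADAAAAAAAAAAAAAAAD4AAAAAAAAAAAAAAD8AAAAAAAAAAAAAAD/AAAAAAAAAAAAAAD/gAAAAAAAAAAAAAD/wAAAAAAAAAAAAAD/8AAAAAAAAAAAAAD//H4AAAAAAAAAAAD///8AAAAAAAAAAAD////gAAAAAAAAAAD////4AAAAAAAAAAD////8AAAAAAAAAAD////8AAAAAAAAAAD////8AAAAAAAAAAD+Af/8AAAAAAAAAAB8AH/8AAAAAAAAAAAAAD/8AAAAAAAAAAAAAD/8AAAAAAAAAAAAAB//gAAAAAAAAAAAAB//gAAAAAAAAAAAAB//AAAAAAAAAAAAAB/+AAAAAAAAAAAAAB/8AAAAAAAAAAAAAB/wAAAAAAAAAAAAAA/AAAAAAAAAAAAAAAAAAAAAAAAAAAAAAAAAAAAAAAAAAAAAAAAAAAAAAAAAAAAAAAAAAAAAAAAAAAAAAAAAAAAAAAAAAAAAAAAAAAAAAAAAAAAAAAAAAAAAAAAAAAAAAAAAAAAAAAAAAAAAAAAAAAAAAAAAAAAAAAAAAAAAAAAAAAAAAAAAAAAAAAAAAAAAAAAAAAAAAAAAAAAAAAAAAAAAAAAAAAAAAAAAAAAAAAAAAAAAAAAAAAAAAAAAAAAAAAAAAAAAAAAAAAAAAAAAAAAAAAAAAAAAAAAAAAAAAAAAAAAAAAAAAAAAAAAAAAAAAAAAAAAAAAAAAAAAAAAAAAAAAAAAAAAAAAAAAAAAAAAAAAAAAAAAAAAAAAAAAAA="/>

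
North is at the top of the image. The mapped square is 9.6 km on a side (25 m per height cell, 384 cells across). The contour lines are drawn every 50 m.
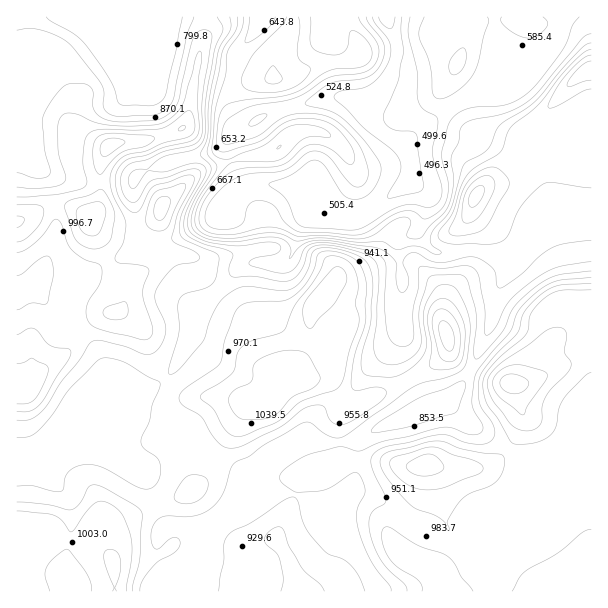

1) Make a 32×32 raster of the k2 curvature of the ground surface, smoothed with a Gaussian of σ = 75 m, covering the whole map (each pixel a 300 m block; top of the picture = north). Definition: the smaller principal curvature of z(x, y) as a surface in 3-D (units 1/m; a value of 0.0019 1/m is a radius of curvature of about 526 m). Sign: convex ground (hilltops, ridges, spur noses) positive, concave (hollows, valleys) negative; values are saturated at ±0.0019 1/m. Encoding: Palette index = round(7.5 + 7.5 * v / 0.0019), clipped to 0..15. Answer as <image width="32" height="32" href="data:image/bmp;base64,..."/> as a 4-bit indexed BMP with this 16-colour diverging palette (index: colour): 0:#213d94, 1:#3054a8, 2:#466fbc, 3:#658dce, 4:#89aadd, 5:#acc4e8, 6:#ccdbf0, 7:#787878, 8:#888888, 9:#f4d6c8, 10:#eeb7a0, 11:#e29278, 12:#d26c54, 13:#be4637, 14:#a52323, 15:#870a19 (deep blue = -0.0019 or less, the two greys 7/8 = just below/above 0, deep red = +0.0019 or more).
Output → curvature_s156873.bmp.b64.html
<image width="32" height="32" href="data:image/bmp;base64,Qk12AgAAAAAAAHYAAAAoAAAAIAAAACAAAAABAAQAAAAAAAACAAATCwAAEwsAABAAAAAAAAAAlD0hAKhUMAC8b0YAzo1lAN2qiQDoxKwA8NvMAHh4eACIiIgAyNb0AKC37gB4kuIAVGzSADdGvgAjI6UAGQqHAHd3ZlRnZ3d3dnU0V3d3d3d3dnh1dmd3d2djaHh3d3d3d2Z4dIdXh4d2VIhmd3d3eIh2h3RVVXeHZleFV4d3d3eHZZh1Z2Vmd2dnZXZ3d3d3VUV2VnmWZmVlVUZmZWd3d3d3ZmZoh2Z3iFV5mHh2d3d3dmd3Z2VVVndkiJh3Zmd3Znd3iHZXdTRDITRnYzRVd1Rnd3dlaIeESIQSNDJIlmeXN3d3Z3iIhkRodUREdmVniEV3dld3d3h3NXZlEquHVnh1ZlZWZnh5Z2NVZmCIZnV3d0V3VWd3dmdzVCegN3d2dmVoeWVnd2V2hkM5kwVXdmZmmYdmWIhmdncyWXUVmHd3dnd1Z1SIZIh4Mld2M1mXd3Znh2Z0RlNoqFJYh1REVlVVVFd4h0Mwi5dUcRNFZVWEOIZUM0VXkWZDMhVUZ2d2limWJnEBIiIAAnkVZ2Z3d4ZIlwiWBGiFZlIEQWlmd3dVQzQGeVEyJGV4RFNKdmd3VFZjAARzVWQ1iGZVRWZ3eGWFiGYgAHeXNYZVV3RWd3dmhlh2bIASeHlzR1aHWHZ3ZocyM0dhQAJVNHdkV2Z3Z3Z3dFU2YWZSATRXeDNTNnR3Z3R3N3BYmHRUBniFZzKHd3dWdzeCOHZ2iyN3h1dyOXiGV4dGhQWHVWoyh3dWdiRlRXd3VWhQWFVkBoh4WIdl"/>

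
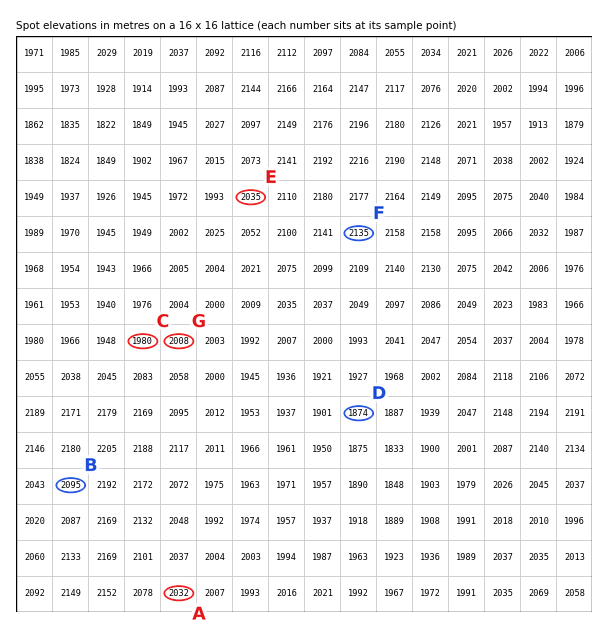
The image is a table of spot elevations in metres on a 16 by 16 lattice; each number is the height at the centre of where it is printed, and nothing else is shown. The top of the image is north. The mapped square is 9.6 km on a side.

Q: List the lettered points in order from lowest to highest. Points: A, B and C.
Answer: C A B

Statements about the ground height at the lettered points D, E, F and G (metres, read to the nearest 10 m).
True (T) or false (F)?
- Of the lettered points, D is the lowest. T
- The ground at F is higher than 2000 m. T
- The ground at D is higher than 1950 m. F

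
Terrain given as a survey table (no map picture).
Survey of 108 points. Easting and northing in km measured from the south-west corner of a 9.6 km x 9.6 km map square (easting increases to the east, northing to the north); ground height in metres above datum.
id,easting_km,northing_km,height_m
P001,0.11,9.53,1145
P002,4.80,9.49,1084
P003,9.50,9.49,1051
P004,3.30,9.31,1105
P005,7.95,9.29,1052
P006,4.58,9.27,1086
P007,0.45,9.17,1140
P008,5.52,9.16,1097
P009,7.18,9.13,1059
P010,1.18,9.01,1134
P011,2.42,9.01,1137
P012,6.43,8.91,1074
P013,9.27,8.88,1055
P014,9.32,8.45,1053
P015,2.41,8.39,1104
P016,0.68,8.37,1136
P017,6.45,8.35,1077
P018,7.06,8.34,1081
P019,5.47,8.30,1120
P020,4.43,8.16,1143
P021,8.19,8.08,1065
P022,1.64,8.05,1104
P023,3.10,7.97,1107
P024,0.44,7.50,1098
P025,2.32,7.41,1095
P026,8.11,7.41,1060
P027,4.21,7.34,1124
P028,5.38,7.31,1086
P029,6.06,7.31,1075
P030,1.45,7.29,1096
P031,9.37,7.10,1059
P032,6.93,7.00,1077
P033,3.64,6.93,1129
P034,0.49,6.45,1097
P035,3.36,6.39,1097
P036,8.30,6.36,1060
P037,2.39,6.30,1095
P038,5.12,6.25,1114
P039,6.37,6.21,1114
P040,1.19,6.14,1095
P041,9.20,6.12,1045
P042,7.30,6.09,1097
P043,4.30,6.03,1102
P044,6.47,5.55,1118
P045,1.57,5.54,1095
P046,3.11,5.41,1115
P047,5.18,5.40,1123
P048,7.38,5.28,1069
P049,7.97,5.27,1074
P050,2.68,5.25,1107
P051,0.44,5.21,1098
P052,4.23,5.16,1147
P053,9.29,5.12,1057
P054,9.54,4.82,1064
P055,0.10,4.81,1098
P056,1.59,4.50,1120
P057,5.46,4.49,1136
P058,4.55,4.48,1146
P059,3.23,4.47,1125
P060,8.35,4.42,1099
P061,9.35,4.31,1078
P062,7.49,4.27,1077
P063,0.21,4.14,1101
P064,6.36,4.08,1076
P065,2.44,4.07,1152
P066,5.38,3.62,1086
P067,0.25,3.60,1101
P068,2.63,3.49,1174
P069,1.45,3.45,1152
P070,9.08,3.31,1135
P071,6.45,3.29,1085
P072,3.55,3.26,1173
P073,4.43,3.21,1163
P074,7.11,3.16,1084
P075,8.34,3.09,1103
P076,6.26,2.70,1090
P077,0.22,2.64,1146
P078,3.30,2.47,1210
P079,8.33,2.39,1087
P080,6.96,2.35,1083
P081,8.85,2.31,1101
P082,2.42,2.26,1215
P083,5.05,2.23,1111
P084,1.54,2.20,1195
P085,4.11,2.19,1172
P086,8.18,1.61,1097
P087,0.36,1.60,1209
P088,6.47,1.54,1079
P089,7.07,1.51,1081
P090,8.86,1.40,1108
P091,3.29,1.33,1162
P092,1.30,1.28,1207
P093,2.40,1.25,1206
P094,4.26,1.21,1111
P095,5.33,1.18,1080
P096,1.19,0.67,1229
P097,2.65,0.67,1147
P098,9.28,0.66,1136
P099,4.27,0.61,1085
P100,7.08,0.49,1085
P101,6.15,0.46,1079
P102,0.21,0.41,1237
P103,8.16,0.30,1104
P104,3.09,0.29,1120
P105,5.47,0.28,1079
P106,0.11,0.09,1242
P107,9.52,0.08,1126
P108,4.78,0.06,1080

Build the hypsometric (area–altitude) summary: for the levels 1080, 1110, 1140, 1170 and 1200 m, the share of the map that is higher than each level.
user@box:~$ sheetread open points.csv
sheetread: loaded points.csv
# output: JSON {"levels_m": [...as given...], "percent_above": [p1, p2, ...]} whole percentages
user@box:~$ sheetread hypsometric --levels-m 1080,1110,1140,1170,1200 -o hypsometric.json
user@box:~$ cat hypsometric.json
{"levels_m": [1080, 1110, 1140, 1170, 1200], "percent_above": [81, 41, 21, 11, 7]}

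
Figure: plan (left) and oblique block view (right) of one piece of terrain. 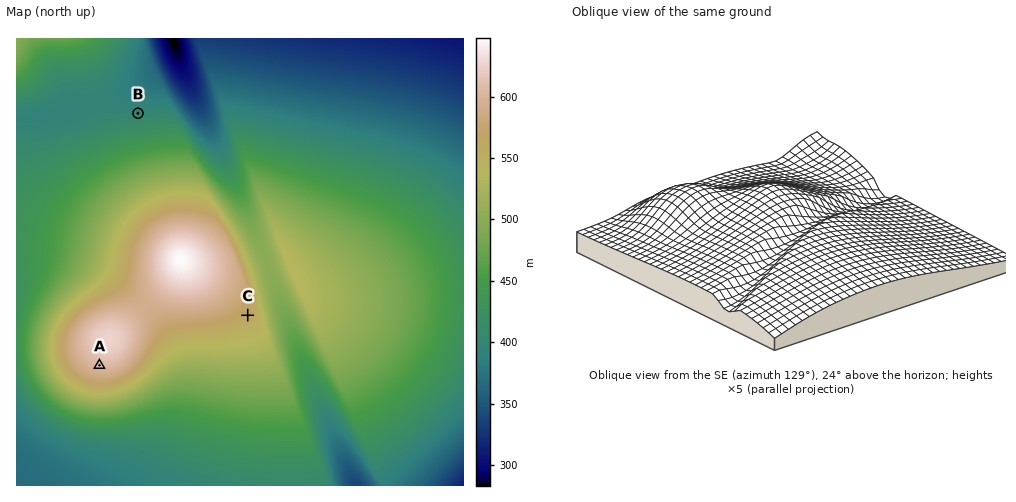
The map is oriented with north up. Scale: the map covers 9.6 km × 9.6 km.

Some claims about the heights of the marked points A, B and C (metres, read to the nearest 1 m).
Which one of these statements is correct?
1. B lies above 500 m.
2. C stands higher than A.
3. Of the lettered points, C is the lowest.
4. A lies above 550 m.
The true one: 4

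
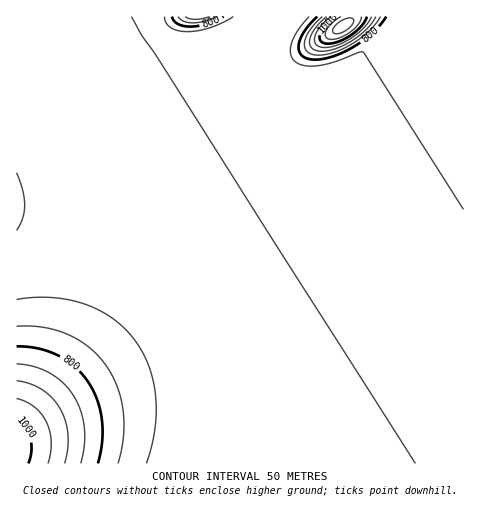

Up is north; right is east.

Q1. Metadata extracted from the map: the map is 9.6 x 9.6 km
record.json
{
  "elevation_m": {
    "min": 650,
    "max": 1130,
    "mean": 720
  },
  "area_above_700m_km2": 48.8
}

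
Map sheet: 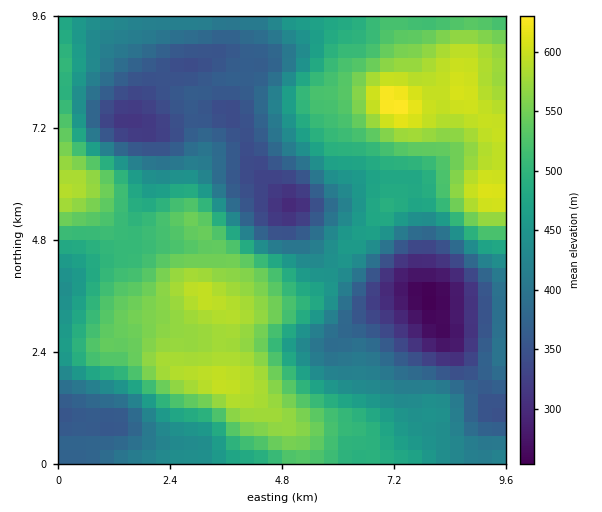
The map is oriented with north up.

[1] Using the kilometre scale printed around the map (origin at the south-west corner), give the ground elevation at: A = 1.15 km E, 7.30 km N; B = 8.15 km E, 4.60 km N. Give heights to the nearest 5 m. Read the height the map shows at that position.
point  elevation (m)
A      320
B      335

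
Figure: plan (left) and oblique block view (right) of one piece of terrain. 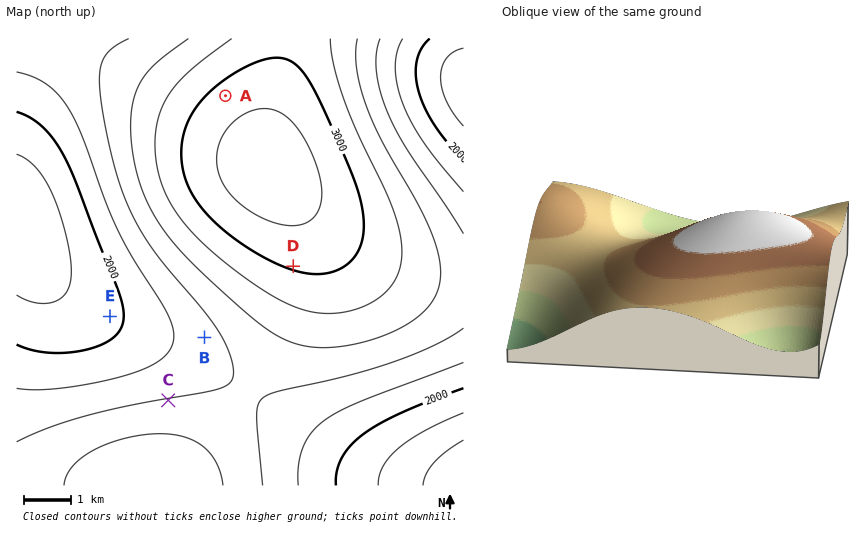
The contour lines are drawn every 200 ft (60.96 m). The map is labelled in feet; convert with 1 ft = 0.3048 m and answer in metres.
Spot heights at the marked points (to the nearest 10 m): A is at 940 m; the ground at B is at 710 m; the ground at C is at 730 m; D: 920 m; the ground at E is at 590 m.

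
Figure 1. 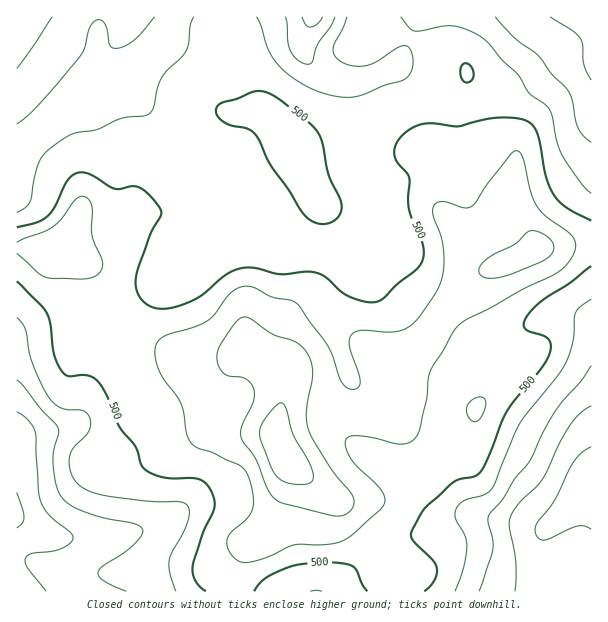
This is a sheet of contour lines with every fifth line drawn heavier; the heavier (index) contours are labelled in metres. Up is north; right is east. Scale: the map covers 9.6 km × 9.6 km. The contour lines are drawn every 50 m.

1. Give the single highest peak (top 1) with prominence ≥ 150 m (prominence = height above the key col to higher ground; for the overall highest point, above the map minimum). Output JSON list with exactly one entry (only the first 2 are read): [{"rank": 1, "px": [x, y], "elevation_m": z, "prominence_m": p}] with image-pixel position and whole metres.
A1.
[{"rank": 1, "px": [285, 458], "elevation_m": 687, "prominence_m": 407}]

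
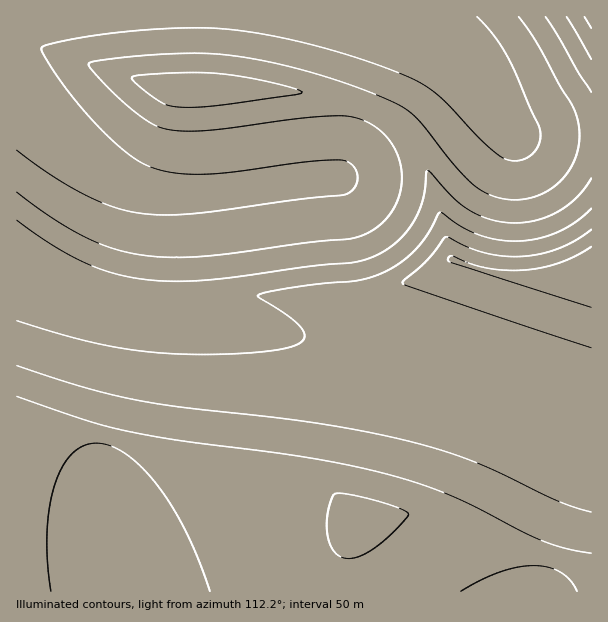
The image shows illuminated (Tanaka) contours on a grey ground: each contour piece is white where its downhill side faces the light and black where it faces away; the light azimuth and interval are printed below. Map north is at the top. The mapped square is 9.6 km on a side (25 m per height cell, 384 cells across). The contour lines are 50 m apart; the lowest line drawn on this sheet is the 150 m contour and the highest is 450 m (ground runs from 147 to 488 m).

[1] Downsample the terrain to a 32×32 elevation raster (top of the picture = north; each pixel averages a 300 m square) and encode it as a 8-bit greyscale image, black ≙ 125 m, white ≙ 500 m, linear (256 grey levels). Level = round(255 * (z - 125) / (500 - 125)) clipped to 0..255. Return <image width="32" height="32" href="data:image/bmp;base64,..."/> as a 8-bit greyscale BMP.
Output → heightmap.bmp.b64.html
<image width="32" height="32" href="data:image/bmp;base64,Qk02CAAAAAAAADYEAAAoAAAAIAAAACAAAAABAAgAAAAAAAAEAAATCwAAEwsAAAABAAAAAAAAAAAAAAEBAQACAgIAAwMDAAQEBAAFBQUABgYGAAcHBwAICAgACQkJAAoKCgALCwsADAwMAA0NDQAODg4ADw8PABAQEAAREREAEhISABMTEwAUFBQAFRUVABYWFgAXFxcAGBgYABkZGQAaGhoAGxsbABwcHAAdHR0AHh4eAB8fHwAgICAAISEhACIiIgAjIyMAJCQkACUlJQAmJiYAJycnACgoKAApKSkAKioqACsrKwAsLCwALS0tAC4uLgAvLy8AMDAwADExMQAyMjIAMzMzADQ0NAA1NTUANjY2ADc3NwA4ODgAOTk5ADo6OgA7OzsAPDw8AD09PQA+Pj4APz8/AEBAQABBQUEAQkJCAENDQwBEREQARUVFAEZGRgBHR0cASEhIAElJSQBKSkoAS0tLAExMTABNTU0ATk5OAE9PTwBQUFAAUVFRAFJSUgBTU1MAVFRUAFVVVQBWVlYAV1dXAFhYWABZWVkAWlpaAFtbWwBcXFwAXV1dAF5eXgBfX18AYGBgAGFhYQBiYmIAY2NjAGRkZABlZWUAZmZmAGdnZwBoaGgAaWlpAGpqagBra2sAbGxsAG1tbQBubm4Ab29vAHBwcABxcXEAcnJyAHNzcwB0dHQAdXV1AHZ2dgB3d3cAeHh4AHl5eQB6enoAe3t7AHx8fAB9fX0Afn5+AH9/fwCAgIAAgYGBAIKCggCDg4MAhISEAIWFhQCGhoYAh4eHAIiIiACJiYkAioqKAIuLiwCMjIwAjY2NAI6OjgCPj48AkJCQAJGRkQCSkpIAk5OTAJSUlACVlZUAlpaWAJeXlwCYmJgAmZmZAJqamgCbm5sAnJycAJ2dnQCenp4An5+fAKCgoAChoaEAoqKiAKOjowCkpKQApaWlAKampgCnp6cAqKioAKmpqQCqqqoAq6urAKysrACtra0Arq6uAK+vrwCwsLAAsbGxALKysgCzs7MAtLS0ALW1tQC2trYAt7e3ALi4uAC5ubkAurq6ALu7uwC8vLwAvb29AL6+vgC/v78AwMDAAMHBwQDCwsIAw8PDAMTExADFxcUAxsbGAMfHxwDIyMgAycnJAMrKygDLy8sAzMzMAM3NzQDOzs4Az8/PANDQ0ADR0dEA0tLSANPT0wDU1NQA1dXVANbW1gDX19cA2NjYANnZ2QDa2toA29vbANzc3ADd3d0A3t7eAN/f3wDg4OAA4eHhAOLi4gDj4+MA5OTkAOXl5QDm5uYA5+fnAOjo6ADp6ekA6urqAOvr6wDs7OwA7e3tAO7u7gDv7+8A8PDwAPHx8QDy8vIA8/PzAPT09AD19fUA9vb2APf39wD4+PgA+fn5APr6+gD7+/sA/Pz8AP39/QD+/v4A////ACsxNjs/QUFAPTk0LigiHRgVFBQWGR0jKC4zNzk5ODUwLDI3Oz5AQD47NzIsJiAbFxQSEhMVGBwhJisvMTMyMC0tMjc6PT4+PDk1MCokHxoWExEQERIUGBsgJCcqLTE0OC0yNjk7PDw6NzIuKCMeGhYTERAPEBIUFxshKDA4PkRHLjI1ODo6OTc0MCwnIh0ZFhMREA8QEhceJy83P0ZMUFQuMTQ3ODg3NTIuKiUhHRkWExMUFx0jKjE4P0VMUldbXi0xMzU2NjUzMCwoJCAdHB0fIygsMTc8QUdMUldbYGNmLTAyNDQ0MzEuKykoKSsuMTQ4PD9DR0tQVFhcYGNmaWstLzEyMzIyMjM2ODs9P0JER0pMT1JVWFxeYWRnaWttbi0vMTM3Oz9DRklLTU9QUlRWWFpcX2FjZWdoamttbm5vMTc9RElOUlVXWVtcXV9gYWNkZWdoaWprbG1tbm5ubW1ESlBWWl5hY2VmZ2hpamtrbG1tbm5vb29vbm5tbGtqaFZcYWVoa21vcHFycnJycnJycnJycnFwb25tbGpoZmRhZmpucXR2d3h5eXl4eHh3dnZ1dHNycG9ta2lnZGFeW1dydnl7fX5+f35+fXx7enl4dnVzcW9tamhlYl5bV1NPS3x+gIKCg4OCgYB/fXt6eHZzcW9saWZjX1tYU09KRUA7g4SFhYWFhYWFhYOAfXp2c29saWVgXFhUT0pFQDo1LymHh4eIjJSanp+fnpuYk4+KhYKAeW1cTUU/OjUyLSckI4iIjpqmrrS3ubm3tbKvq6ekoZ+ZjHlgQzdBSk9NRTcqiZamsrzEyMvMzMvJx8TBvry6uLKlknlbV2dyd3VtXkqdrrvGztPX2NnZ2NfV09LQzszLxbiljHB4iZSYlo6AbLTCzdXa3uDg4N/f3t7d3Nva2dfRxbKZg5Okr7SyqpuHxtHa3+Lj4+Lh4ODg4ODg4N/f3tjLuJ+VqbrEyce/sZzV3eLl5eTh3tvb29vc3d7e39/e2Mu4oae6ydPY1s7Aq+Dl6Ofl4NrU0M/P0NLU1tfY2djSxbKlt8jU3eDe1si06Orp5uDYz8W/vb7AwsXHysvMy8W5qbLE093j5OHZy7bs6+jh2My/sqilpqisr7O2uLq5s6yywtHc5Obl39XHsu7q49nMva2bjIeIjJCVmZ6ip6yzvcfS3OTo6OTbzr2o7ebczr6snZKNjIyPlJqiqbK6wsrS2eDm6uvo4dXFsJjq4NLGvLezsa+urrC0ub/Fy9HX3eLn6u3u7Obczrujh+jh29fU0c7My8rKzM7S1trf4+fq7e/w8O7p4NTDrpR18u/s6efl4+Hg4ODh4+Xn6u3v8fLz8/Hu6uLYybafg2I="/>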